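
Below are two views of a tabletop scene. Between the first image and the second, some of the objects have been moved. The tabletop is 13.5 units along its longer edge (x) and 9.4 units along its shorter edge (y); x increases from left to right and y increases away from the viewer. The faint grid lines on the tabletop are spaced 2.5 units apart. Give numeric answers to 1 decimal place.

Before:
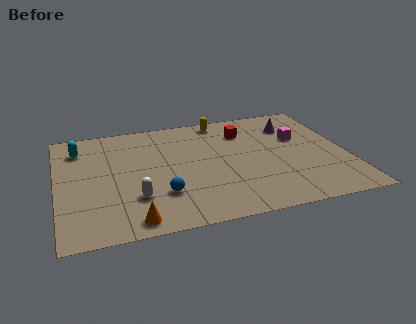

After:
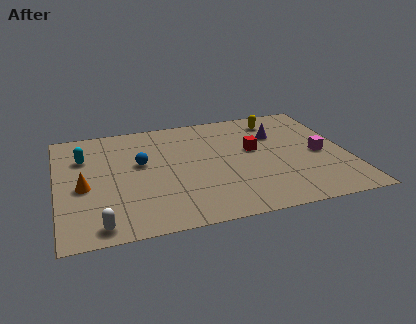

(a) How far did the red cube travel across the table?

1.7

The red cube moved from about (8.9, 7.1) to (9.2, 5.4), a distance of √(0.3² + 1.7²) ≈ 1.7.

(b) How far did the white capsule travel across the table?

2.4

The white capsule moved from about (3.5, 2.7) to (1.8, 1.0), a distance of √(1.7² + 1.7²) ≈ 2.4.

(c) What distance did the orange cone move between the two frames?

3.7

From (3.3, 1.0) to (1.2, 4.1), the orange cone covered √(2.1² + 3.1²) ≈ 3.7 units.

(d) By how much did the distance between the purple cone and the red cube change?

-0.7

They were about 2.3 units apart before and 1.6 after — 0.7 units closer together.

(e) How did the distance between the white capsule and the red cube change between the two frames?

+1.6

The distance was about 7.0 in the first image and 8.6 in the second, so they moved 1.6 units further apart.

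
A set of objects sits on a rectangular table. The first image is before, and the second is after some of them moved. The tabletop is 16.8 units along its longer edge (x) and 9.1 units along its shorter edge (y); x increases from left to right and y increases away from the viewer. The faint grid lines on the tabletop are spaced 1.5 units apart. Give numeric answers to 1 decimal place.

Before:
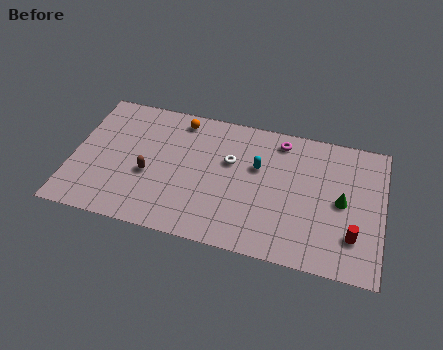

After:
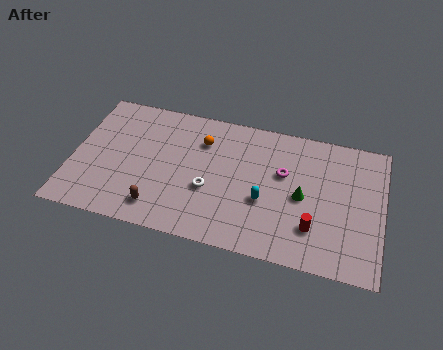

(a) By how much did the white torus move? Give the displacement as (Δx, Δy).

(-1.0, -2.2)

From the two frames, the white torus sits at roughly (8.5, 5.7) before and (7.5, 3.5) after.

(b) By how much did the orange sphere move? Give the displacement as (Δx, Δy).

(1.3, -1.2)

The orange sphere was at about (5.6, 7.9) and moved to about (6.9, 6.7).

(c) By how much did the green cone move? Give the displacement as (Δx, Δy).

(-2.1, -0.2)

The green cone was at about (14.6, 4.5) and moved to about (12.5, 4.3).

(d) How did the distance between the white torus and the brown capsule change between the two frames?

-1.5

They were about 4.7 units apart before and 3.2 after — 1.5 units closer together.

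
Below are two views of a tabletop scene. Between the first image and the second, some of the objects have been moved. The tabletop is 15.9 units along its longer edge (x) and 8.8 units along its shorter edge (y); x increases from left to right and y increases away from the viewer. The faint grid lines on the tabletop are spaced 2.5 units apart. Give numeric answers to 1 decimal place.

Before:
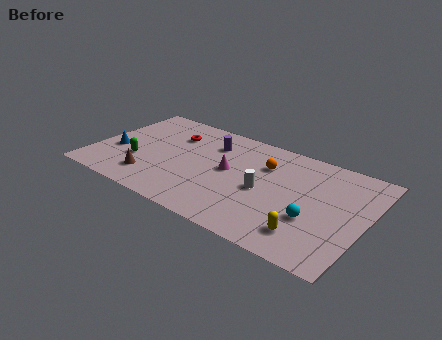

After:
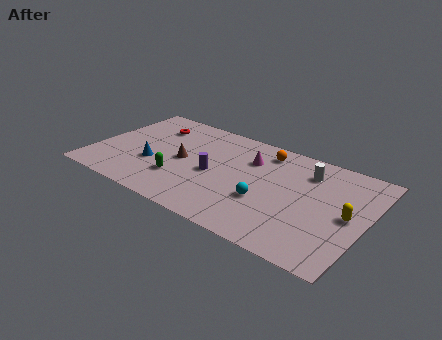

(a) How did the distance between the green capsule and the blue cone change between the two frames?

+0.3

The distance was about 1.5 in the first image and 1.8 in the second, so they moved 0.3 units further apart.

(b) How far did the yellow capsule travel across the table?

3.1

The yellow capsule was near (13.0, 1.8) before and (14.9, 4.3) after, so it travelled √(1.9² + 2.5²) ≈ 3.1 units.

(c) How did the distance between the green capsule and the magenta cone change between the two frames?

-0.3

Before: roughly 5.5 units apart; after: 5.2. That's 0.3 units closer together.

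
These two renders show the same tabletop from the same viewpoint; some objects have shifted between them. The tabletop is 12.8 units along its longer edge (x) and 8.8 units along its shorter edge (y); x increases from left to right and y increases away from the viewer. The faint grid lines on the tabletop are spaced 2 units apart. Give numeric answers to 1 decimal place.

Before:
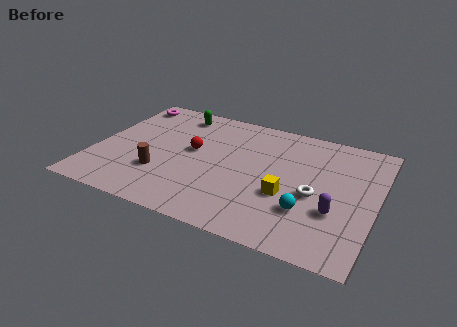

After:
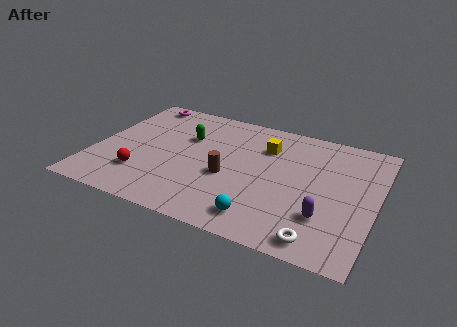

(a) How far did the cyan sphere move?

2.2

The cyan sphere was near (9.9, 2.6) before and (8.0, 1.4) after, so it travelled √(1.9² + 1.2²) ≈ 2.2 units.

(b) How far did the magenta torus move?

0.7

The magenta torus was near (0.9, 7.6) before and (1.5, 7.9) after, so it travelled √(0.6² + 0.3²) ≈ 0.7 units.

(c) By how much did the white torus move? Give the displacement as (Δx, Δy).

(0.5, -2.8)

The white torus was at about (10.1, 3.8) and moved to about (10.6, 1.0).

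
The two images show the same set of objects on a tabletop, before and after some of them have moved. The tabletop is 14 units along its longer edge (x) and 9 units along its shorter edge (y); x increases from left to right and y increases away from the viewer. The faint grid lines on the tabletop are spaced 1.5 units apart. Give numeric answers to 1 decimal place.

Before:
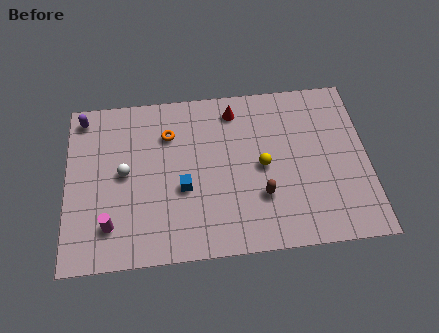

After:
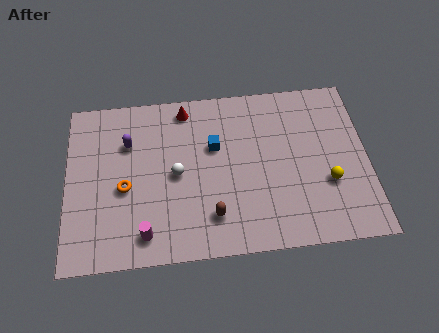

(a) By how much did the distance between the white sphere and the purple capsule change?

-0.8

They were about 3.7 units apart before and 2.9 after — 0.8 units closer together.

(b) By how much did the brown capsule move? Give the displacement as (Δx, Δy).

(-2.3, -0.8)

The brown capsule was at about (9.0, 2.8) and moved to about (6.7, 2.0).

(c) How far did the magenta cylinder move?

1.7

The magenta cylinder moved from about (2.0, 2.0) to (3.6, 1.4), a distance of √(1.6² + 0.6²) ≈ 1.7.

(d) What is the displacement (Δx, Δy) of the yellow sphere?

(3.0, -1.2)

The yellow sphere was at about (9.1, 4.4) and moved to about (12.1, 3.2).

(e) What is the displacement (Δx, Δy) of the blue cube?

(1.5, 2.1)

From the two frames, the blue cube sits at roughly (5.4, 3.6) before and (6.9, 5.7) after.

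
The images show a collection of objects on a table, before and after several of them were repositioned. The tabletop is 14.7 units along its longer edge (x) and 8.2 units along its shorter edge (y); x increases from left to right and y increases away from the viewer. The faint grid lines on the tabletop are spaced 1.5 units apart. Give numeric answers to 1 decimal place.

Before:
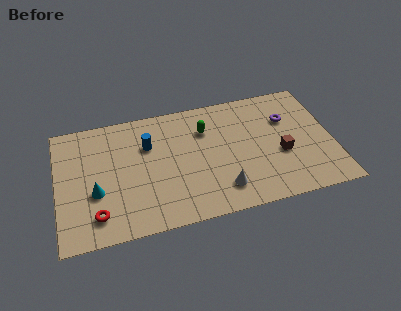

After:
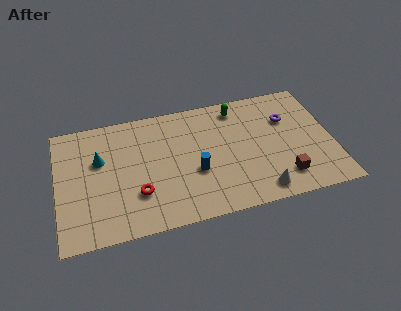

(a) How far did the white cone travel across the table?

2.1

The white cone was near (8.6, 1.7) before and (10.6, 1.1) after, so it travelled √(2.0² + 0.6²) ≈ 2.1 units.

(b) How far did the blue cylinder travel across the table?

3.4

The blue cylinder was near (4.9, 5.6) before and (7.3, 3.2) after, so it travelled √(2.4² + 2.4²) ≈ 3.4 units.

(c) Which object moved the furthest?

the blue cylinder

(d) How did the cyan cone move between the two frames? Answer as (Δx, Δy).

(0.3, 2.1)

The cyan cone started near (2.0, 3.1) and ended near (2.3, 5.2).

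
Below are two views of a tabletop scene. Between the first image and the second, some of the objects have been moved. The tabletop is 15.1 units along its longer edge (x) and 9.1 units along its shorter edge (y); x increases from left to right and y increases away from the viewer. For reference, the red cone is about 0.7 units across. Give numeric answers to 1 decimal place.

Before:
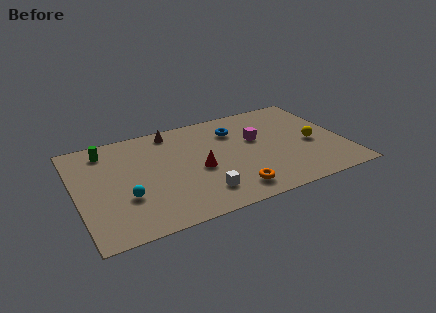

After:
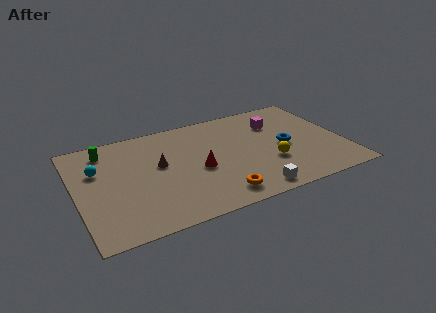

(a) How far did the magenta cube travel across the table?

1.7

The magenta cube was near (10.3, 5.5) before and (11.6, 6.6) after, so it travelled √(1.3² + 1.1²) ≈ 1.7 units.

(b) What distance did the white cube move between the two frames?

2.8

The white cube was near (6.7, 1.9) before and (9.4, 1.0) after, so it travelled √(2.7² + 0.9²) ≈ 2.8 units.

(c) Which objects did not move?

the red cone and the green cylinder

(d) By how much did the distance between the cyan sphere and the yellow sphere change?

-0.8

The distance was about 10.7 in the first image and 9.9 in the second, so they moved 0.8 units closer together.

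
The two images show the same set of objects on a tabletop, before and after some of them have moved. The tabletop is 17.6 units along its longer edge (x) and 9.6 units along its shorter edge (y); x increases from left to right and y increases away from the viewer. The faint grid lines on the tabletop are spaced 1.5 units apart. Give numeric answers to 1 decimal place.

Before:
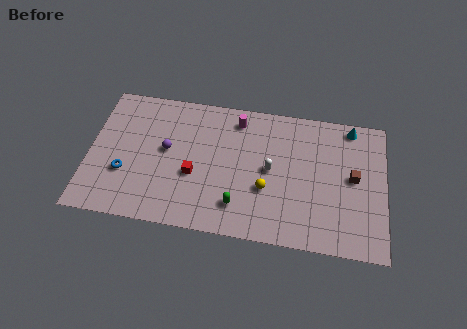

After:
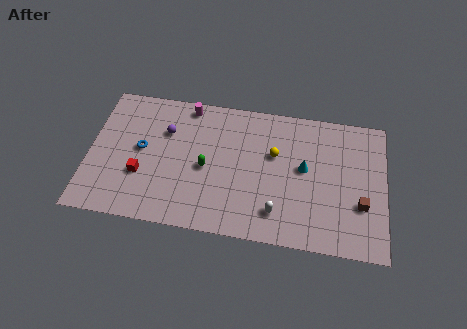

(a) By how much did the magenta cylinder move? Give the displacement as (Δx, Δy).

(-3.0, 0.5)

From the two frames, the magenta cylinder sits at roughly (8.7, 8.1) before and (5.7, 8.6) after.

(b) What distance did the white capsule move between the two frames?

2.9

The white capsule moved from about (10.8, 4.9) to (11.3, 2.0), a distance of √(0.5² + 2.9²) ≈ 2.9.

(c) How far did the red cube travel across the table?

3.1

The red cube moved from about (6.3, 3.8) to (3.2, 3.3), a distance of √(3.1² + 0.5²) ≈ 3.1.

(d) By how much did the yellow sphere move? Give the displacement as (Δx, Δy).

(0.4, 2.5)

The yellow sphere was at about (10.6, 3.5) and moved to about (11.0, 6.0).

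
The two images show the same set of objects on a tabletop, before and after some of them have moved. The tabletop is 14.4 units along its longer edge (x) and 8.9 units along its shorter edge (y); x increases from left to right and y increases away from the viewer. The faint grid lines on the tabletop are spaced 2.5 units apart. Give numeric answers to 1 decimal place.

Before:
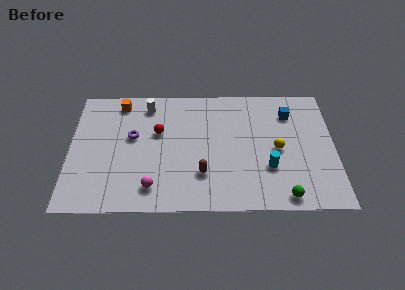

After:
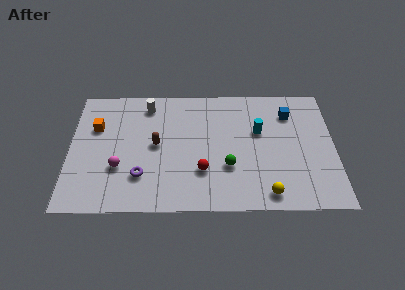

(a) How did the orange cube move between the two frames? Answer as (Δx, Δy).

(-1.3, -1.8)

From the two frames, the orange cube sits at roughly (2.7, 7.7) before and (1.4, 5.9) after.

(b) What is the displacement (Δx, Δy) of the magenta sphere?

(-1.8, 1.4)

The magenta sphere started near (4.5, 1.6) and ended near (2.7, 3.0).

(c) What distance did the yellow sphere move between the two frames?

3.2

The yellow sphere moved from about (11.3, 4.2) to (10.7, 1.1), a distance of √(0.6² + 3.1²) ≈ 3.2.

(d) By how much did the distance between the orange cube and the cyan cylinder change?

-0.5

The distance was about 9.4 in the first image and 8.9 in the second, so they moved 0.5 units closer together.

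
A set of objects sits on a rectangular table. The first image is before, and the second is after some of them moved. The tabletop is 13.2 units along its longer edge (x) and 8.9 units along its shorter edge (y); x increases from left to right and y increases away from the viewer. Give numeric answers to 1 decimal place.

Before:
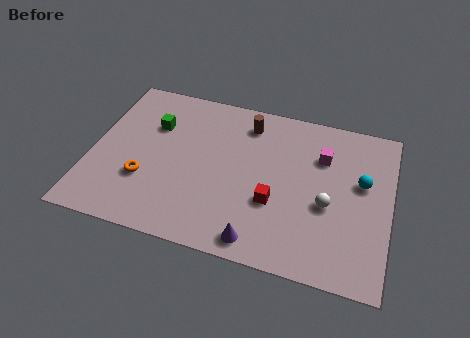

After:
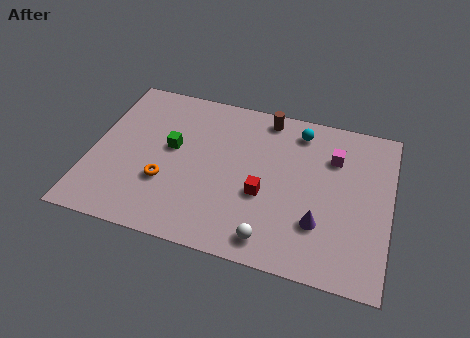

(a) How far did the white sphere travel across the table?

3.4

The white sphere was near (10.5, 3.7) before and (8.2, 1.2) after, so it travelled √(2.3² + 2.5²) ≈ 3.4 units.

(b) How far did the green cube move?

1.4

The green cube moved from about (2.6, 6.1) to (3.5, 5.0), a distance of √(0.9² + 1.1²) ≈ 1.4.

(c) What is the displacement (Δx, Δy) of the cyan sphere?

(-2.9, 2.2)

The cyan sphere started near (11.9, 5.3) and ended near (9.0, 7.5).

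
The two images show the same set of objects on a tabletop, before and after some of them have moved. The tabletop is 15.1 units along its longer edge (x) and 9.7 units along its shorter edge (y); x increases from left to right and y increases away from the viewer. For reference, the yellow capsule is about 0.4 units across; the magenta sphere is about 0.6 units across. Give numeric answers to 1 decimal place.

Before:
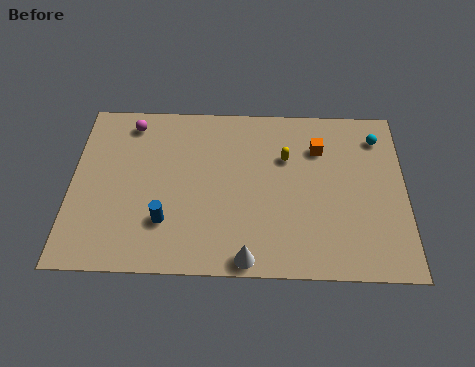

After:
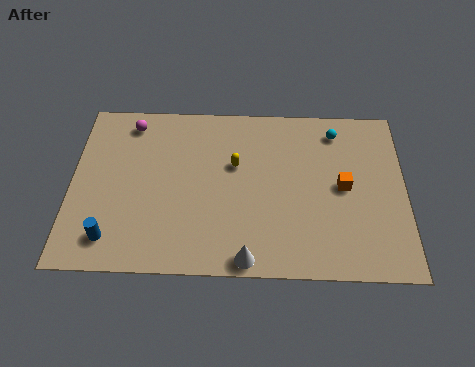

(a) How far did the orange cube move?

2.5

The orange cube moved from about (11.2, 7.1) to (12.3, 4.9), a distance of √(1.1² + 2.2²) ≈ 2.5.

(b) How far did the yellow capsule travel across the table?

2.4

The yellow capsule was near (9.7, 6.5) before and (7.4, 6.0) after, so it travelled √(2.3² + 0.5²) ≈ 2.4 units.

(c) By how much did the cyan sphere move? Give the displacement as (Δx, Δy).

(-1.9, 0.3)

From the two frames, the cyan sphere sits at roughly (13.9, 7.8) before and (12.0, 8.1) after.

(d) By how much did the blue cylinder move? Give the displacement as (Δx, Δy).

(-2.4, -1.0)

The blue cylinder started near (4.3, 2.7) and ended near (1.9, 1.7).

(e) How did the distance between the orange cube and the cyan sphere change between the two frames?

+0.4

Before: roughly 2.8 units apart; after: 3.2. That's 0.4 units further apart.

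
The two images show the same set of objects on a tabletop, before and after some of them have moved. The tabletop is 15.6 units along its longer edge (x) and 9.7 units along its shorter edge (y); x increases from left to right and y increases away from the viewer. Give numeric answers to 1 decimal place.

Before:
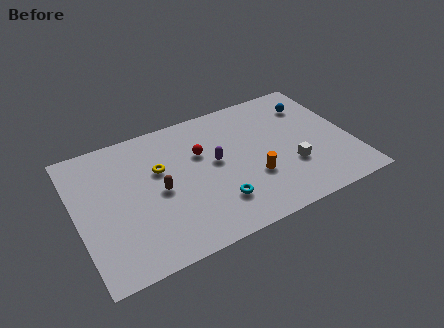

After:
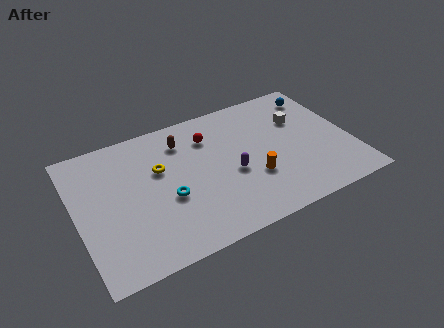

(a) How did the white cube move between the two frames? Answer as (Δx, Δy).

(1.0, 3.3)

The white cube was at about (12.0, 3.2) and moved to about (13.0, 6.5).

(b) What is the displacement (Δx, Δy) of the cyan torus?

(-2.6, 1.5)

From the two frames, the cyan torus sits at roughly (7.6, 2.4) before and (5.0, 3.9) after.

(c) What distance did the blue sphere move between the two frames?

0.8

The blue sphere moved from about (13.8, 7.4) to (14.3, 8.0), a distance of √(0.5² + 0.6²) ≈ 0.8.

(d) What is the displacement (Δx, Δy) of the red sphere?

(0.6, 1.0)

The red sphere was at about (7.2, 6.3) and moved to about (7.8, 7.3).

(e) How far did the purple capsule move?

1.4

From (7.9, 5.3) to (8.7, 4.1), the purple capsule covered √(0.8² + 1.2²) ≈ 1.4 units.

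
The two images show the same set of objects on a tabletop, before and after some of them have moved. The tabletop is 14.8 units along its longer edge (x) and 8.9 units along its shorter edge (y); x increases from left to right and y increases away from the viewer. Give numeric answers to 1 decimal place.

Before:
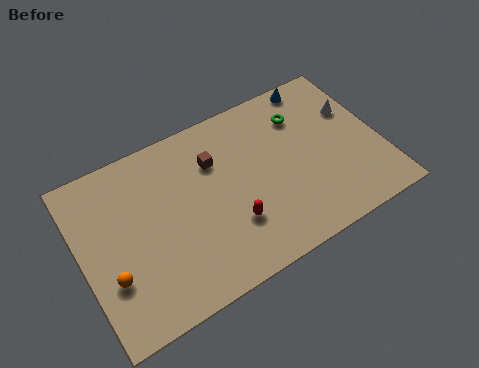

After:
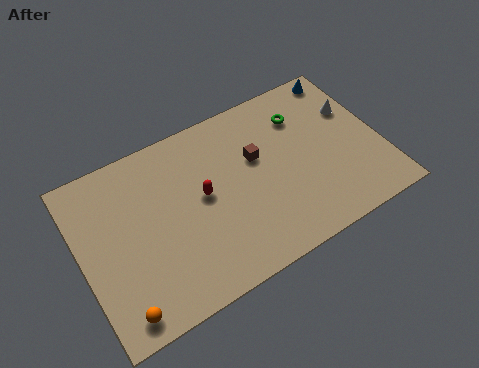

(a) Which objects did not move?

the green torus and the white cone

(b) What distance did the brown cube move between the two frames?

2.2

From (6.8, 6.3) to (8.8, 5.5), the brown cube covered √(2.0² + 0.8²) ≈ 2.2 units.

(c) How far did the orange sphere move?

1.8

The orange sphere was near (1.2, 2.9) before and (1.4, 1.1) after, so it travelled √(0.2² + 1.8²) ≈ 1.8 units.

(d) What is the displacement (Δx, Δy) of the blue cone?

(1.4, -0.1)

The blue cone started near (12.3, 8.1) and ended near (13.7, 8.0).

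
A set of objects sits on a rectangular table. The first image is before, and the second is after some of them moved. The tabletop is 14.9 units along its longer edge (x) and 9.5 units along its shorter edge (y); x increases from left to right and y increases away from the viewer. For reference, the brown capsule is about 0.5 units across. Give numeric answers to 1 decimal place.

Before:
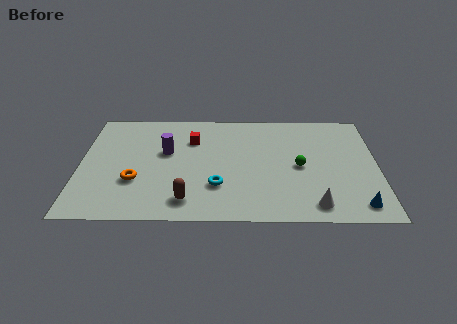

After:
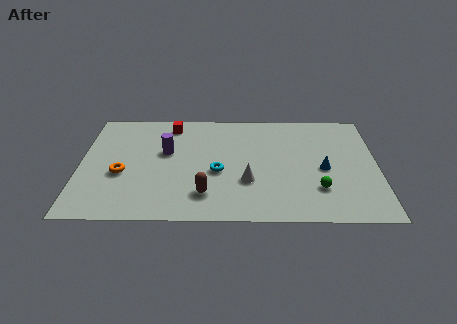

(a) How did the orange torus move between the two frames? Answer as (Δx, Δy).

(-0.7, 0.6)

From the two frames, the orange torus sits at roughly (2.8, 3.2) before and (2.1, 3.8) after.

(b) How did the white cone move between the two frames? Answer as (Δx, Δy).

(-3.3, 1.9)

From the two frames, the white cone sits at roughly (11.7, 1.3) before and (8.4, 3.2) after.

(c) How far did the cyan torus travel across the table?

1.2

The cyan torus was near (6.9, 2.8) before and (6.9, 4.0) after, so it travelled √(0.0² + 1.2²) ≈ 1.2 units.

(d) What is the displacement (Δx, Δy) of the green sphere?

(0.9, -1.9)

From the two frames, the green sphere sits at roughly (11.0, 4.5) before and (11.9, 2.6) after.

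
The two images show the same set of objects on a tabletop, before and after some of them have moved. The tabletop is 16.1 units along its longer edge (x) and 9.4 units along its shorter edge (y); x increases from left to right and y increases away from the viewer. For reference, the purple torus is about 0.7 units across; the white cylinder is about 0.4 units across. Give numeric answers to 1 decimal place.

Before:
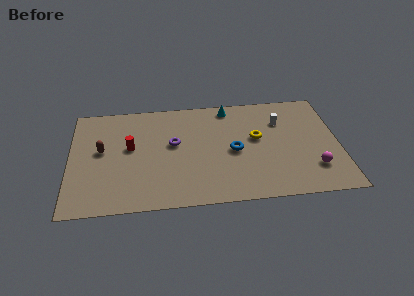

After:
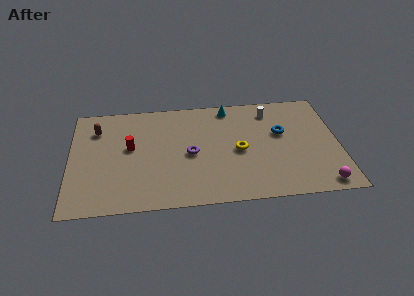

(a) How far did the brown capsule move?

1.9

From (1.9, 5.2) to (1.6, 7.1), the brown capsule covered √(0.3² + 1.9²) ≈ 1.9 units.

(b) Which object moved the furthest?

the blue torus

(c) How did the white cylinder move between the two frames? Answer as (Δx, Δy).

(-0.6, 1.0)

The white cylinder started near (12.7, 6.7) and ended near (12.1, 7.7).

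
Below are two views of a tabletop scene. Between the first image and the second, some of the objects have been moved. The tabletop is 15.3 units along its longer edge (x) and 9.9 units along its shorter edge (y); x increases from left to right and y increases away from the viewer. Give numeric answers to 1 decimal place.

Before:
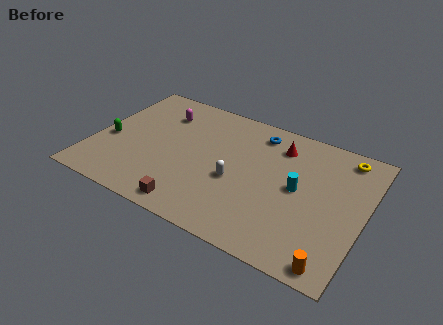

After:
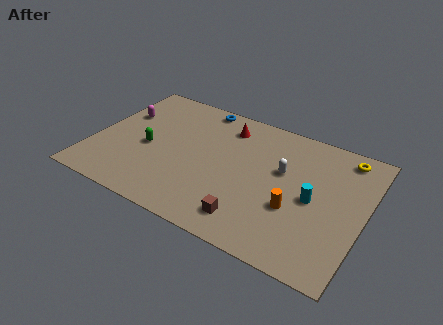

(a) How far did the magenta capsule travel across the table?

2.4

From (3.4, 7.5) to (1.2, 6.5), the magenta capsule covered √(2.2² + 1.0²) ≈ 2.4 units.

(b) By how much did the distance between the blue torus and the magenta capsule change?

-0.7

The distance was about 5.6 in the first image and 4.9 in the second, so they moved 0.7 units closer together.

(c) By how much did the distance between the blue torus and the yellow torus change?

+3.5

Before: roughly 4.9 units apart; after: 8.4. That's 3.5 units further apart.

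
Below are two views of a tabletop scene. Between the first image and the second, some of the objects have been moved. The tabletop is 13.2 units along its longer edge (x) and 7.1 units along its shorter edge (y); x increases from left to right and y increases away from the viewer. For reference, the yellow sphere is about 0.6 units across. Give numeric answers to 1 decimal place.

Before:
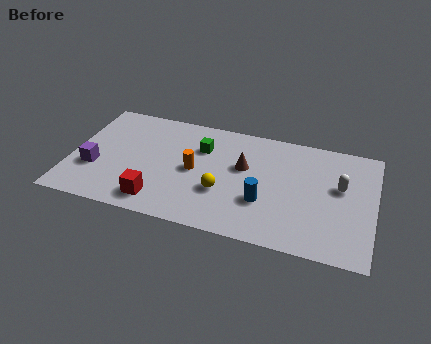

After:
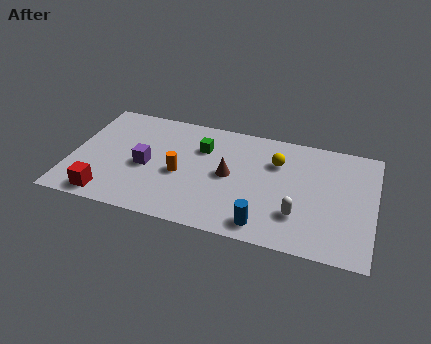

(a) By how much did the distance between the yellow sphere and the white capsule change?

-2.1

The distance was about 5.3 in the first image and 3.2 in the second, so they moved 2.1 units closer together.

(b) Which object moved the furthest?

the yellow sphere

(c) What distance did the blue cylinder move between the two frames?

1.4

The blue cylinder was near (8.5, 2.4) before and (8.6, 1.0) after, so it travelled √(0.1² + 1.4²) ≈ 1.4 units.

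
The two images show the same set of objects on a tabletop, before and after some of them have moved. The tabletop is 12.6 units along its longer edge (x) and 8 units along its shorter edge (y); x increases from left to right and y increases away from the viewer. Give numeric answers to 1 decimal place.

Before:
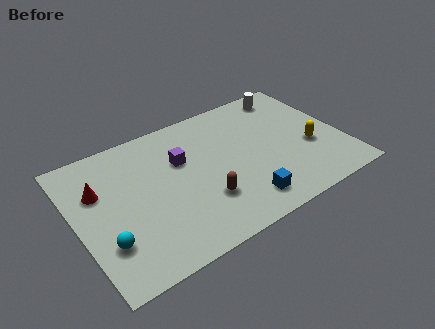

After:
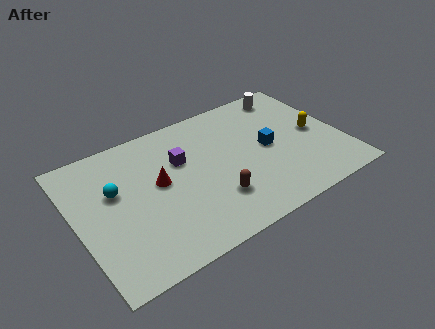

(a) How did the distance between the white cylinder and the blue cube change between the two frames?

-3.1

They were about 6.4 units apart before and 3.3 after — 3.1 units closer together.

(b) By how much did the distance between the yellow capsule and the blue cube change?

-1.7

The distance was about 4.0 in the first image and 2.3 in the second, so they moved 1.7 units closer together.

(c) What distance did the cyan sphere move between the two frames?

2.7

From (1.1, 2.3) to (1.9, 4.9), the cyan sphere covered √(0.8² + 2.6²) ≈ 2.7 units.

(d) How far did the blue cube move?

3.1

From (7.4, 1.4) to (9.1, 4.0), the blue cube covered √(1.7² + 2.6²) ≈ 3.1 units.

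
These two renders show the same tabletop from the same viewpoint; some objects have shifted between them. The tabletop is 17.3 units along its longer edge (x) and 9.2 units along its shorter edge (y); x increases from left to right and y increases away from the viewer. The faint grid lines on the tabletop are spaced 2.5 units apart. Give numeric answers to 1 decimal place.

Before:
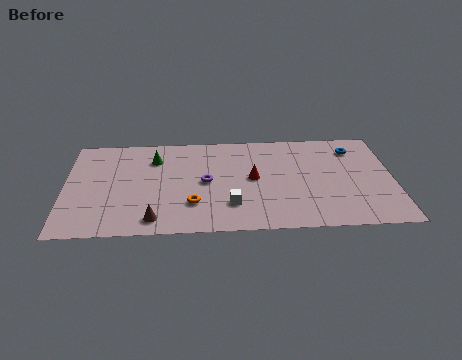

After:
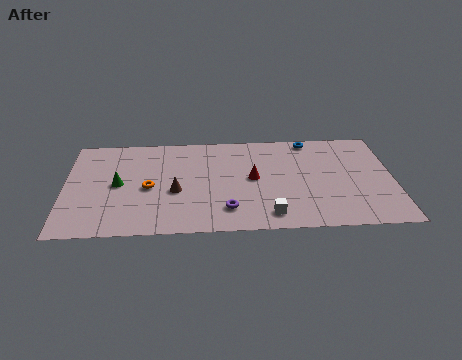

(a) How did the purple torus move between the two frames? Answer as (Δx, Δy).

(1.1, -2.6)

From the two frames, the purple torus sits at roughly (7.4, 4.6) before and (8.5, 2.0) after.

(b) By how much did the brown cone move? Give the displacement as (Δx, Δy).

(1.1, 2.5)

From the two frames, the brown cone sits at roughly (4.7, 1.3) before and (5.8, 3.8) after.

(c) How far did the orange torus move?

2.8

The orange torus moved from about (6.7, 2.6) to (4.4, 4.2), a distance of √(2.3² + 1.6²) ≈ 2.8.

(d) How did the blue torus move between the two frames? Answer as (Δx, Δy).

(-2.3, 1.0)

The blue torus was at about (15.3, 7.3) and moved to about (13.0, 8.3).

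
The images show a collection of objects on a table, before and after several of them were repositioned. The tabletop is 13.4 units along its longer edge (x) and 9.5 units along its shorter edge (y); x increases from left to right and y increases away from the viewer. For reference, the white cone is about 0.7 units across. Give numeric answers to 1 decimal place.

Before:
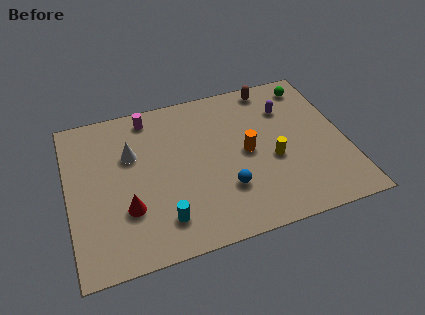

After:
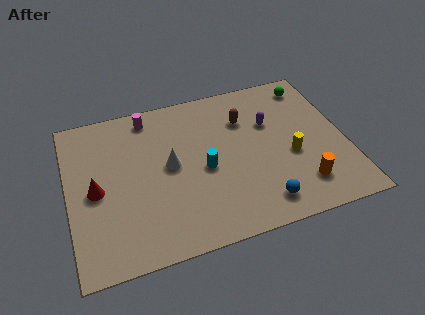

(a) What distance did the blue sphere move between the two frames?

2.1

The blue sphere moved from about (7.4, 2.8) to (9.0, 1.5), a distance of √(1.6² + 1.3²) ≈ 2.1.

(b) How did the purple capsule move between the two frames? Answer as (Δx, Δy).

(-0.9, -0.7)

From the two frames, the purple capsule sits at roughly (10.8, 6.9) before and (9.9, 6.2) after.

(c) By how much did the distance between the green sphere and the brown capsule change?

+1.7

The distance was about 1.9 in the first image and 3.6 in the second, so they moved 1.7 units further apart.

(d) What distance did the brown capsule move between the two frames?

2.3

The brown capsule was near (10.2, 8.5) before and (8.7, 6.8) after, so it travelled √(1.5² + 1.7²) ≈ 2.3 units.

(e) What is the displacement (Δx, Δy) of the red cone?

(-1.4, 1.5)

The red cone was at about (2.7, 3.0) and moved to about (1.3, 4.5).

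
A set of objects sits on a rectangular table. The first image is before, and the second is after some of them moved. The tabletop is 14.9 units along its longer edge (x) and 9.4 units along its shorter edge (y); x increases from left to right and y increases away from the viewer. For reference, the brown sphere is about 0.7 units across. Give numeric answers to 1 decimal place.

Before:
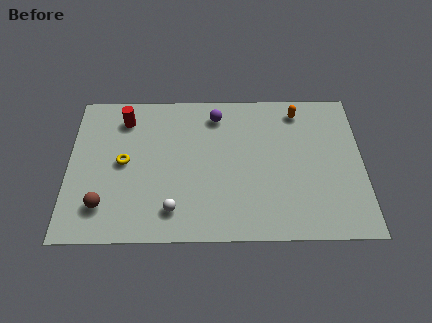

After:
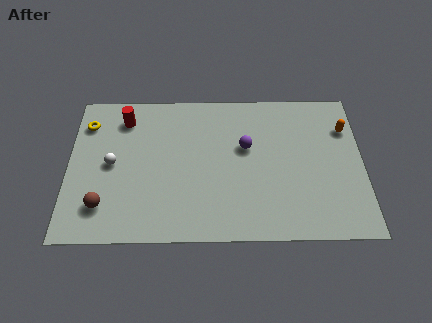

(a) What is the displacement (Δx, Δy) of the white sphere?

(-3.1, 2.9)

The white sphere was at about (5.3, 1.8) and moved to about (2.2, 4.7).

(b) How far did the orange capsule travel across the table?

2.7

From (11.7, 8.0) to (14.1, 6.8), the orange capsule covered √(2.4² + 1.2²) ≈ 2.7 units.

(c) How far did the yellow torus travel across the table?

3.1

From (2.8, 4.8) to (0.9, 7.3), the yellow torus covered √(1.9² + 2.5²) ≈ 3.1 units.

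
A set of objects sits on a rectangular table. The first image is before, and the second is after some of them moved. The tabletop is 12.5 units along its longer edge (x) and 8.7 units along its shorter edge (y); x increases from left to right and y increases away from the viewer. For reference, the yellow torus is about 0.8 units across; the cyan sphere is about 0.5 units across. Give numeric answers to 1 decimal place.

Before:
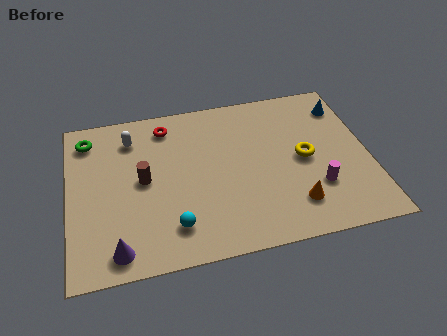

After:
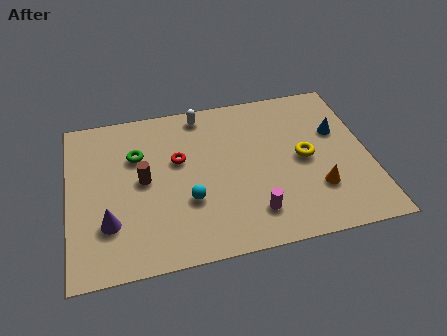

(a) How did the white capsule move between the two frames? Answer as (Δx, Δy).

(3.0, 0.8)

From the two frames, the white capsule sits at roughly (2.7, 6.9) before and (5.7, 7.7) after.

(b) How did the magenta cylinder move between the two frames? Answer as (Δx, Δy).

(-2.7, -0.8)

The magenta cylinder started near (10.2, 2.6) and ended near (7.5, 1.8).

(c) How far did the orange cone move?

1.2

From (9.2, 1.9) to (10.2, 2.5), the orange cone covered √(1.0² + 0.6²) ≈ 1.2 units.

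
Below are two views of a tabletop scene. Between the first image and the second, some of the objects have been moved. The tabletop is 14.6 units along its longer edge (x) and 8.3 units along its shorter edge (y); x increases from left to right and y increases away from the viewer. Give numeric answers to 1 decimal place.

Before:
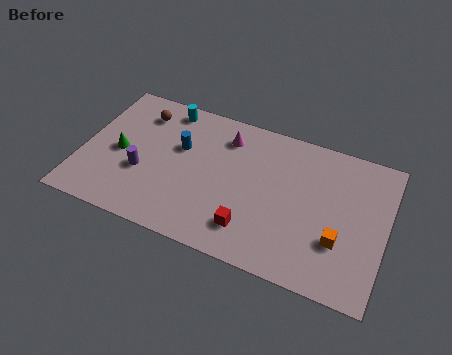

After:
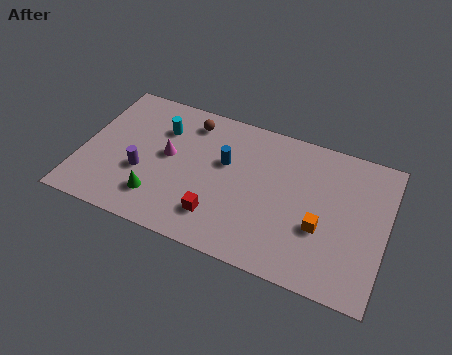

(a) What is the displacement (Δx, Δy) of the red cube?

(-1.6, 0.1)

The red cube was at about (8.4, 1.8) and moved to about (6.8, 1.9).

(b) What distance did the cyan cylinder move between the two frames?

1.3

The cyan cylinder was near (3.7, 7.3) before and (3.6, 6.0) after, so it travelled √(0.1² + 1.3²) ≈ 1.3 units.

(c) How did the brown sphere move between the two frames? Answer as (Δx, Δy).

(2.4, 0.3)

The brown sphere started near (2.5, 6.6) and ended near (4.9, 6.9).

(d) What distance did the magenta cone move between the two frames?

3.3

The magenta cone was near (6.7, 6.6) before and (4.1, 4.5) after, so it travelled √(2.6² + 2.1²) ≈ 3.3 units.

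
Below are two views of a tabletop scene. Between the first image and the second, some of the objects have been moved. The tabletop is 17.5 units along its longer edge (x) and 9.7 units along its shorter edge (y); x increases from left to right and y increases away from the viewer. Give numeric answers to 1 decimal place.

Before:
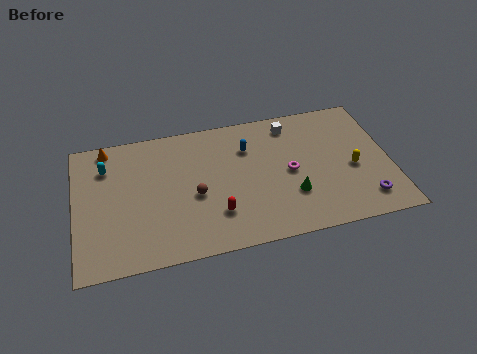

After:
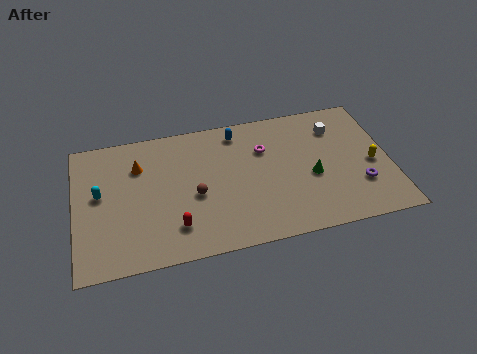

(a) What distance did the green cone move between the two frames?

1.6

From (11.9, 3.0) to (13.1, 4.1), the green cone covered √(1.2² + 1.1²) ≈ 1.6 units.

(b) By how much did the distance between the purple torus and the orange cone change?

-2.8

Before: roughly 15.6 units apart; after: 12.8. That's 2.8 units closer together.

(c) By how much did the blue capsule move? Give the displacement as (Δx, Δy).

(-0.5, 1.3)

The blue capsule started near (9.7, 7.0) and ended near (9.2, 8.3).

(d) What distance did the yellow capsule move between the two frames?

1.1

The yellow capsule moved from about (15.4, 4.2) to (16.5, 4.3), a distance of √(1.1² + 0.1²) ≈ 1.1.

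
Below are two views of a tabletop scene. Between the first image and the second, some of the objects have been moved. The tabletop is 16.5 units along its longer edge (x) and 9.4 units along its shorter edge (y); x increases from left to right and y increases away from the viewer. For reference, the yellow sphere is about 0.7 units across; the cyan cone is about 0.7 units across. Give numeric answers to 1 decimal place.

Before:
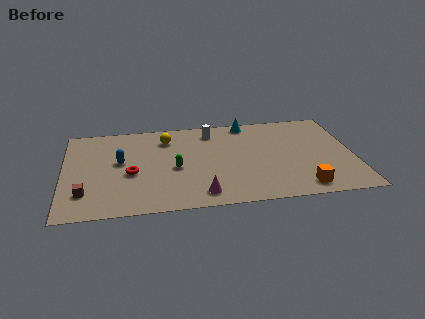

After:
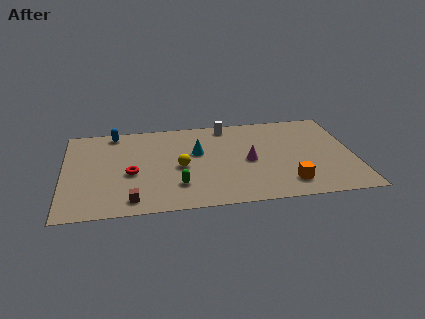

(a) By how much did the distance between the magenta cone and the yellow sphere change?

-2.4

They were about 6.3 units apart before and 3.9 after — 2.4 units closer together.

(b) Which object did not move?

the red torus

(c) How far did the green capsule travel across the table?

1.8

The green capsule was near (6.3, 4.2) before and (6.4, 2.4) after, so it travelled √(0.1² + 1.8²) ≈ 1.8 units.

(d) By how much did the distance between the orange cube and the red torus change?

-0.9

Before: roughly 10.0 units apart; after: 9.1. That's 0.9 units closer together.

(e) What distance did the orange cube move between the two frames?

0.9

The orange cube moved from about (13.4, 1.3) to (12.6, 1.8), a distance of √(0.8² + 0.5²) ≈ 0.9.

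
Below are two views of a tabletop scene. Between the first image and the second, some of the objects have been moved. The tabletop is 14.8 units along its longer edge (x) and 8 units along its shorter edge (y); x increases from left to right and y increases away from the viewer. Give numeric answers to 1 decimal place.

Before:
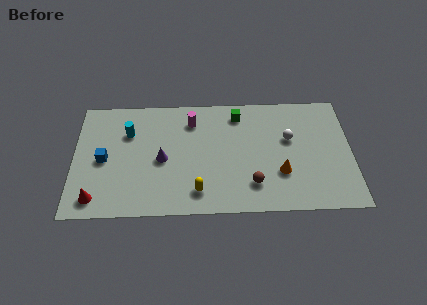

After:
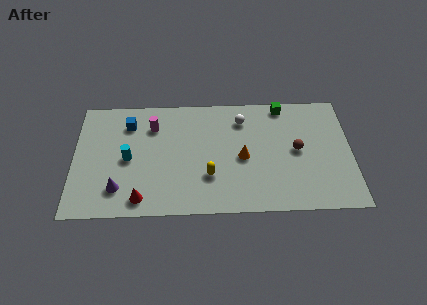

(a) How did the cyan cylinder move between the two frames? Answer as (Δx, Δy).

(0.0, -1.8)

From the two frames, the cyan cylinder sits at roughly (2.9, 5.6) before and (2.9, 3.8) after.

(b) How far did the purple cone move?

3.0

From (4.7, 3.7) to (2.4, 1.8), the purple cone covered √(2.3² + 1.9²) ≈ 3.0 units.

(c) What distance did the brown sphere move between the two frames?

3.3

The brown sphere was near (9.5, 1.9) before and (11.9, 4.1) after, so it travelled √(2.4² + 2.2²) ≈ 3.3 units.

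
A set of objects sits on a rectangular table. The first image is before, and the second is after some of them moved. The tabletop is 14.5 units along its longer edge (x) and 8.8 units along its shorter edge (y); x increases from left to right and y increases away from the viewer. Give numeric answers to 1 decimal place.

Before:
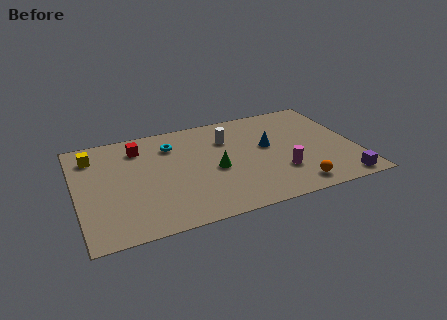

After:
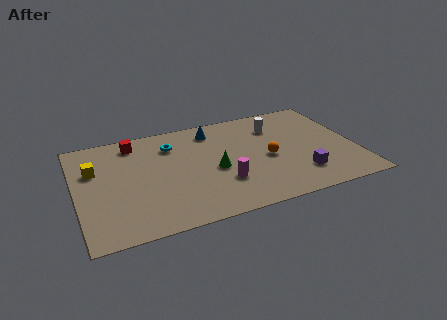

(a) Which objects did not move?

the green cone and the cyan torus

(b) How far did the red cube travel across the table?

0.5

The red cube moved from about (3.4, 7.0) to (3.2, 7.5), a distance of √(0.2² + 0.5²) ≈ 0.5.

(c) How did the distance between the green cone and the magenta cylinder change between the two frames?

-2.3

They were about 3.5 units apart before and 1.2 after — 2.3 units closer together.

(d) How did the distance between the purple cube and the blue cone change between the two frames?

+1.3

They were about 5.3 units apart before and 6.6 after — 1.3 units further apart.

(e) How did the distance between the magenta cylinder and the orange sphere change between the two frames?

+1.3

The distance was about 1.5 in the first image and 2.8 in the second, so they moved 1.3 units further apart.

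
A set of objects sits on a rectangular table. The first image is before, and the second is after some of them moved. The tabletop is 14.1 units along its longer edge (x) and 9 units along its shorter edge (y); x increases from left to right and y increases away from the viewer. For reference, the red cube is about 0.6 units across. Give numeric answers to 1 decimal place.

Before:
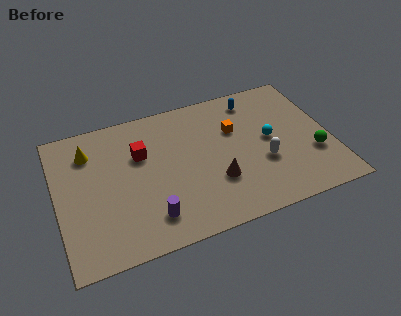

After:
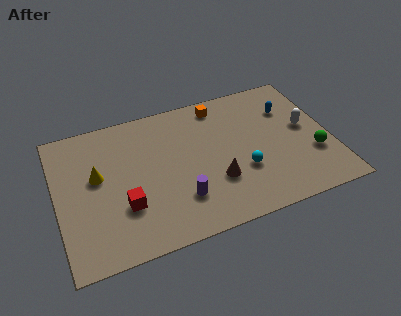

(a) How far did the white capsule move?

2.9

From (10.5, 3.3) to (12.9, 4.9), the white capsule covered √(2.4² + 1.6²) ≈ 2.9 units.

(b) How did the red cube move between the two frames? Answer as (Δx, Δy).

(-1.1, -3.0)

From the two frames, the red cube sits at roughly (4.4, 5.9) before and (3.3, 2.9) after.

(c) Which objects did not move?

the brown cone and the green sphere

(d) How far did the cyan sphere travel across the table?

2.3

The cyan sphere moved from about (11.0, 4.7) to (9.4, 3.1), a distance of √(1.6² + 1.6²) ≈ 2.3.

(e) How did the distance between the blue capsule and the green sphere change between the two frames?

-1.8

Before: roughly 5.3 units apart; after: 3.5. That's 1.8 units closer together.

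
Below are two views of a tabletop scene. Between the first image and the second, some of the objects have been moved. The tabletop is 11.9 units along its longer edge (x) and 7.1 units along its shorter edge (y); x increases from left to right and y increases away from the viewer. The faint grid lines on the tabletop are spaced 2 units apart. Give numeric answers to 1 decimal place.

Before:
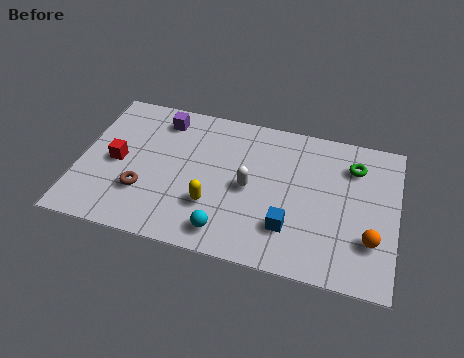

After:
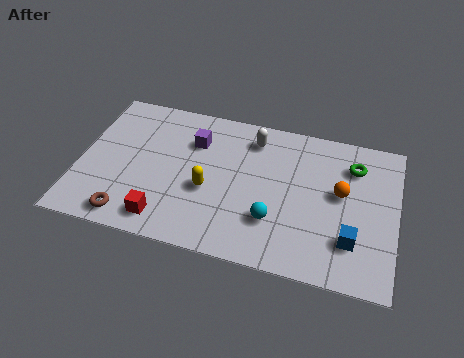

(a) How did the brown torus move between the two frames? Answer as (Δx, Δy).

(-0.4, -1.3)

From the two frames, the brown torus sits at roughly (2.5, 2.2) before and (2.1, 0.9) after.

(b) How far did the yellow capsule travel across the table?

0.7

From (5.1, 2.2) to (4.9, 2.9), the yellow capsule covered √(0.2² + 0.7²) ≈ 0.7 units.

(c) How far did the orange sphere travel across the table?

2.2

From (11.0, 2.1) to (9.8, 4.0), the orange sphere covered √(1.2² + 1.9²) ≈ 2.2 units.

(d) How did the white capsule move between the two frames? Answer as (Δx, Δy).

(0.0, 2.4)

From the two frames, the white capsule sits at roughly (6.4, 3.4) before and (6.4, 5.8) after.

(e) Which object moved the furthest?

the red cube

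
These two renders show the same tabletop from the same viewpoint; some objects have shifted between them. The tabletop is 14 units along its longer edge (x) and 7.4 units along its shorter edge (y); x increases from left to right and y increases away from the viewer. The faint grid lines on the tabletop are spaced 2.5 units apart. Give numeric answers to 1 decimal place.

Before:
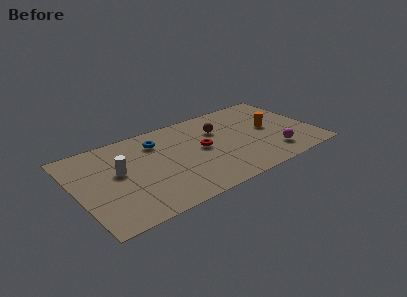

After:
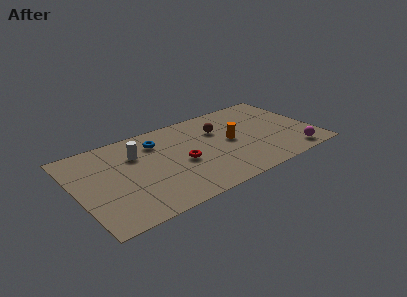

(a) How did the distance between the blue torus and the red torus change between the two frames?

-0.4

The distance was about 3.0 in the first image and 2.6 in the second, so they moved 0.4 units closer together.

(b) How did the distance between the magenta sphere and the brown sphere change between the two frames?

+1.2

The distance was about 4.4 in the first image and 5.6 in the second, so they moved 1.2 units further apart.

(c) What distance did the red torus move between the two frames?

1.4

The red torus was near (7.4, 3.9) before and (6.1, 3.3) after, so it travelled √(1.3² + 0.6²) ≈ 1.4 units.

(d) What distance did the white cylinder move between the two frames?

1.6

The white cylinder moved from about (2.5, 4.2) to (3.7, 5.2), a distance of √(1.2² + 1.0²) ≈ 1.6.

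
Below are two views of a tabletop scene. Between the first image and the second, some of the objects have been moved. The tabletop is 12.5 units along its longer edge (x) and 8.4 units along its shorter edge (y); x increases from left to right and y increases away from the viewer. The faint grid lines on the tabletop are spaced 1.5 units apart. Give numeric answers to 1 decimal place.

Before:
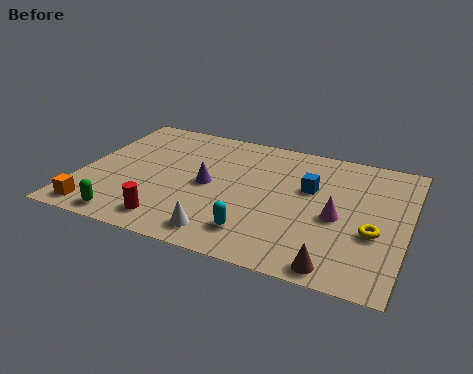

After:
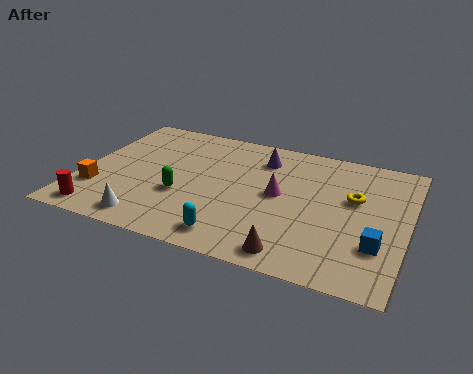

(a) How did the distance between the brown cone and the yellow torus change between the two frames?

+1.8

The distance was about 2.7 in the first image and 4.5 in the second, so they moved 1.8 units further apart.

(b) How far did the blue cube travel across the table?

3.9

From (8.7, 5.2) to (11.5, 2.5), the blue cube covered √(2.8² + 2.7²) ≈ 3.9 units.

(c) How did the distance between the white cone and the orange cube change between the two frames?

-2.2

The distance was about 4.8 in the first image and 2.6 in the second, so they moved 2.2 units closer together.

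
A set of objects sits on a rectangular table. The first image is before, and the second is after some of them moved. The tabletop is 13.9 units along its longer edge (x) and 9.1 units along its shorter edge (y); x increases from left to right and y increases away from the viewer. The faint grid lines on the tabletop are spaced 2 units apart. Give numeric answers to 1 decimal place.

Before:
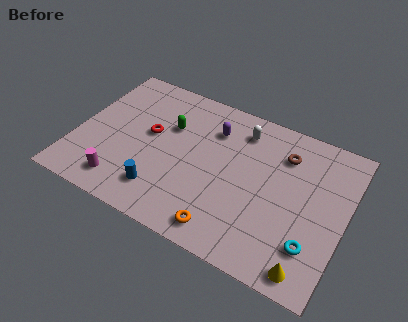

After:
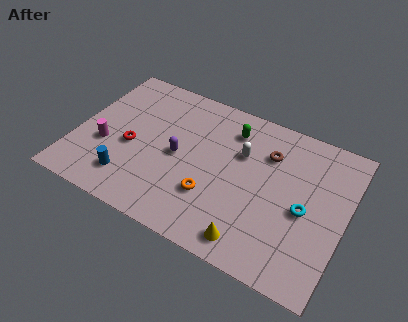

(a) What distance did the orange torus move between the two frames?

1.8

From (8.2, 1.2) to (7.3, 2.8), the orange torus covered √(0.9² + 1.6²) ≈ 1.8 units.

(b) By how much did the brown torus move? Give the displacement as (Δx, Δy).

(-0.8, -0.3)

From the two frames, the brown torus sits at roughly (10.5, 6.9) before and (9.7, 6.6) after.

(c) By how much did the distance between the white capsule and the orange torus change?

-2.8

Before: roughly 6.2 units apart; after: 3.4. That's 2.8 units closer together.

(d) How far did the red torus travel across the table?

1.4

From (3.7, 5.1) to (2.9, 3.9), the red torus covered √(0.8² + 1.2²) ≈ 1.4 units.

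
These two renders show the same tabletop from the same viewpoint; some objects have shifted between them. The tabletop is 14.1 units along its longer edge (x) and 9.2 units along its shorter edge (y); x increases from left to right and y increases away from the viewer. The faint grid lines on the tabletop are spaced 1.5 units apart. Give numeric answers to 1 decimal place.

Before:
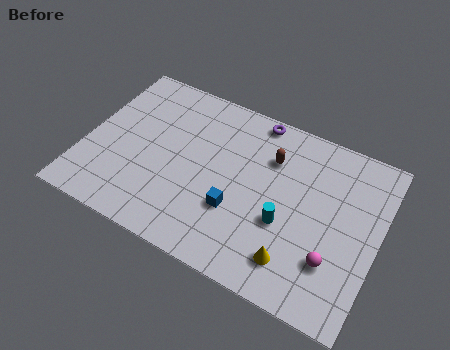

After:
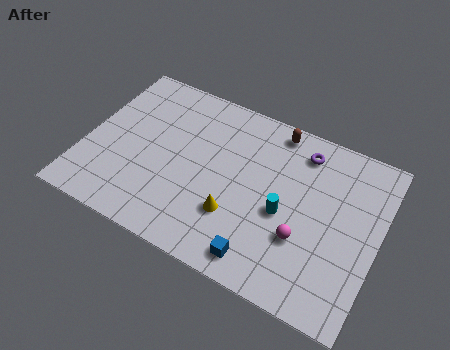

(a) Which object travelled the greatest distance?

the yellow cone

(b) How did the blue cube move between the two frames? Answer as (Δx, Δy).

(1.5, -1.9)

From the two frames, the blue cube sits at roughly (7.5, 3.1) before and (9.0, 1.2) after.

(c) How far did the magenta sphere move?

1.6

The magenta sphere moved from about (12.2, 2.6) to (10.7, 3.1), a distance of √(1.5² + 0.5²) ≈ 1.6.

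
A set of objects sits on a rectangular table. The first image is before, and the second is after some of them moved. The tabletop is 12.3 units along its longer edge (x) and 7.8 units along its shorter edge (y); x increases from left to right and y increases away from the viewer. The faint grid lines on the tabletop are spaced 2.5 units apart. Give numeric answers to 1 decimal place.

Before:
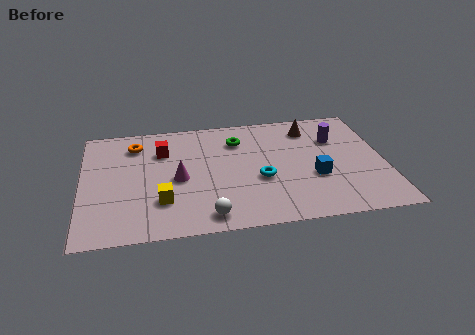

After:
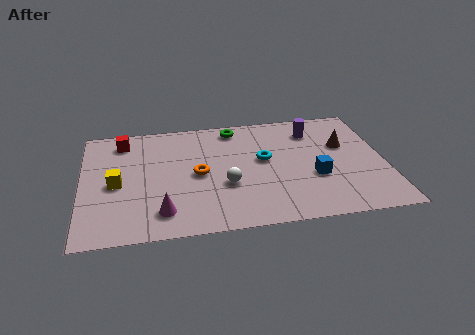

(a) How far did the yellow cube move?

2.3

The yellow cube was near (3.2, 2.2) before and (1.4, 3.6) after, so it travelled √(1.8² + 1.4²) ≈ 2.3 units.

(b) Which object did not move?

the blue cube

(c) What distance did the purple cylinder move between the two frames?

1.1

From (10.4, 5.4) to (9.5, 6.1), the purple cylinder covered √(0.9² + 0.7²) ≈ 1.1 units.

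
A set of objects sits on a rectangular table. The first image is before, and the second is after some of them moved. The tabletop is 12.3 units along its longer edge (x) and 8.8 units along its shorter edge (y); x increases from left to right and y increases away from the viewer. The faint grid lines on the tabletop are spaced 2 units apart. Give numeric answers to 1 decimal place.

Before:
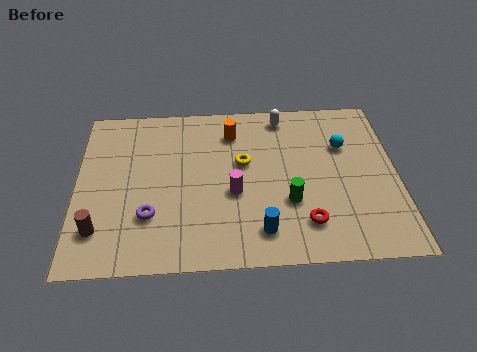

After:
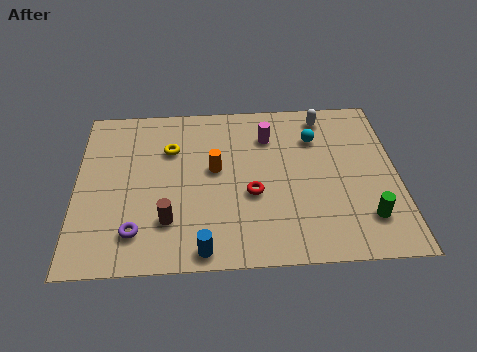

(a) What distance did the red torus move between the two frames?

2.6

The red torus was near (8.7, 1.9) before and (6.7, 3.5) after, so it travelled √(2.0² + 1.6²) ≈ 2.6 units.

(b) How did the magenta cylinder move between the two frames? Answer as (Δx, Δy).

(1.4, 3.0)

The magenta cylinder was at about (6.0, 3.6) and moved to about (7.4, 6.6).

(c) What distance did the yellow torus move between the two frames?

2.9

The yellow torus was near (6.4, 5.2) before and (3.6, 6.1) after, so it travelled √(2.8² + 0.9²) ≈ 2.9 units.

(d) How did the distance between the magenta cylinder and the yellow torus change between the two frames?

+2.2

Before: roughly 1.6 units apart; after: 3.8. That's 2.2 units further apart.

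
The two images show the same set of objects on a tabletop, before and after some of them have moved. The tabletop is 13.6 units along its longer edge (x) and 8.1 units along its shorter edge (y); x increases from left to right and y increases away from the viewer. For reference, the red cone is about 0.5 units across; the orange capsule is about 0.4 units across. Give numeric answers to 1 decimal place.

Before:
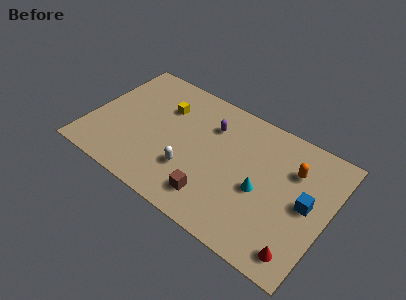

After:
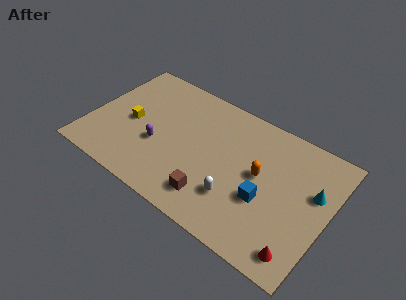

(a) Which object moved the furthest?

the purple capsule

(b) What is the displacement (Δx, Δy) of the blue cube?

(-2.2, -1.0)

The blue cube started near (12.4, 4.1) and ended near (10.2, 3.1).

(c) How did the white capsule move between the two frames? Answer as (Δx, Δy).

(2.7, -0.2)

From the two frames, the white capsule sits at roughly (6.0, 2.5) before and (8.7, 2.3) after.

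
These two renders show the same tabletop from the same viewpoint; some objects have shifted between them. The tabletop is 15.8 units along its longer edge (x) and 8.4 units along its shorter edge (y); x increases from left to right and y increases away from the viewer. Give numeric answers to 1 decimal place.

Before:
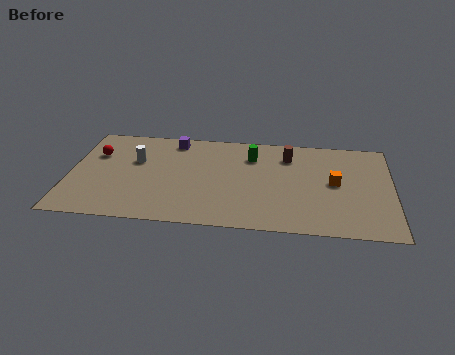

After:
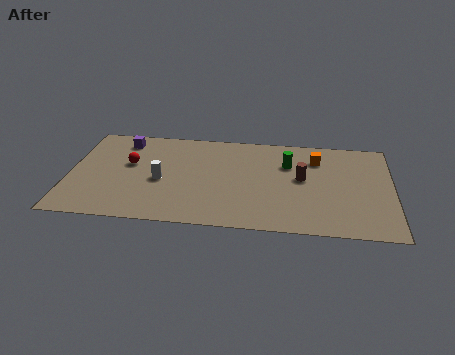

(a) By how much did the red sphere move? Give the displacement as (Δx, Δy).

(1.7, -0.7)

The red sphere was at about (1.2, 5.7) and moved to about (2.9, 5.0).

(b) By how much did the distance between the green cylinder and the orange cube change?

-3.0

The distance was about 4.5 in the first image and 1.5 in the second, so they moved 3.0 units closer together.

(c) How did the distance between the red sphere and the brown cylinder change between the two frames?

-1.0

Before: roughly 9.5 units apart; after: 8.5. That's 1.0 units closer together.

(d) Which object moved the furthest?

the purple cube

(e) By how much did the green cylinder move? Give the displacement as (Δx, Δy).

(1.8, -0.5)

The green cylinder was at about (8.9, 6.3) and moved to about (10.7, 5.8).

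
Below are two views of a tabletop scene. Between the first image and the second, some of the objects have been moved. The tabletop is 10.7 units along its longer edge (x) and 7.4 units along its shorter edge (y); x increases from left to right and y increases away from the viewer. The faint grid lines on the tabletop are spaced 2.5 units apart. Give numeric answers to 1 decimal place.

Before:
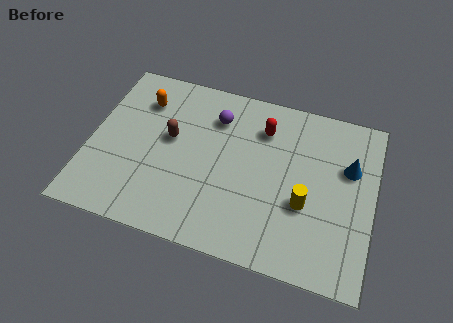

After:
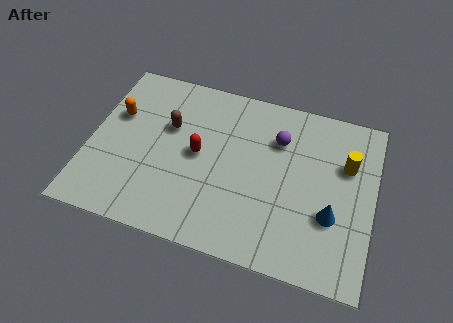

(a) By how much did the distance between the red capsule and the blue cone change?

+1.8

They were about 3.4 units apart before and 5.2 after — 1.8 units further apart.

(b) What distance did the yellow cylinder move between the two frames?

2.5

From (8.2, 2.8) to (9.6, 4.9), the yellow cylinder covered √(1.4² + 2.1²) ≈ 2.5 units.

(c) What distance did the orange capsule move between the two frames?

1.3

The orange capsule was near (1.8, 5.6) before and (0.9, 4.7) after, so it travelled √(0.9² + 0.9²) ≈ 1.3 units.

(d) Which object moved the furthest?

the red capsule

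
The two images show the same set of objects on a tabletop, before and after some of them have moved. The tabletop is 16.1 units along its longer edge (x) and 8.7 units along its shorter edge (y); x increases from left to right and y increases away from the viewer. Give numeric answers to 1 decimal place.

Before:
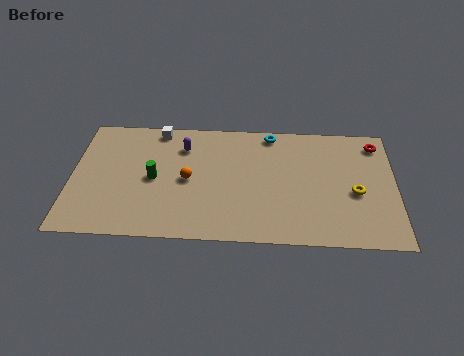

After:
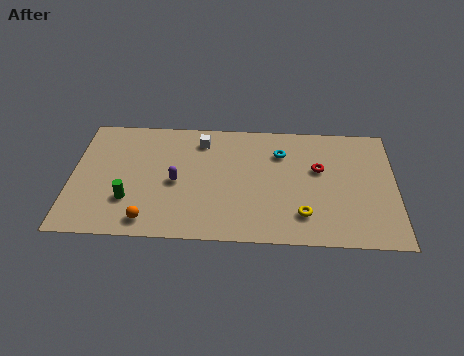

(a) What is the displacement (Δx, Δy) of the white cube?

(2.2, -0.7)

From the two frames, the white cube sits at roughly (4.2, 7.8) before and (6.4, 7.1) after.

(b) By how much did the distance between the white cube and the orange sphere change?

+2.5

They were about 3.9 units apart before and 6.4 after — 2.5 units further apart.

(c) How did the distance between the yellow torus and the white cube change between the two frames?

-3.5

Before: roughly 10.7 units apart; after: 7.2. That's 3.5 units closer together.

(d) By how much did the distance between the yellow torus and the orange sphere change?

-0.7

They were about 8.3 units apart before and 7.6 after — 0.7 units closer together.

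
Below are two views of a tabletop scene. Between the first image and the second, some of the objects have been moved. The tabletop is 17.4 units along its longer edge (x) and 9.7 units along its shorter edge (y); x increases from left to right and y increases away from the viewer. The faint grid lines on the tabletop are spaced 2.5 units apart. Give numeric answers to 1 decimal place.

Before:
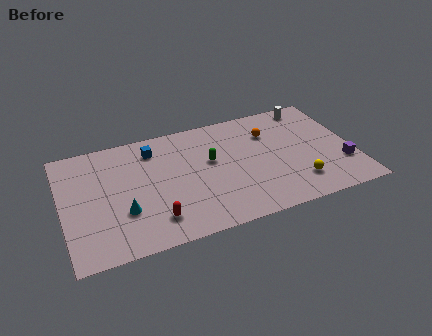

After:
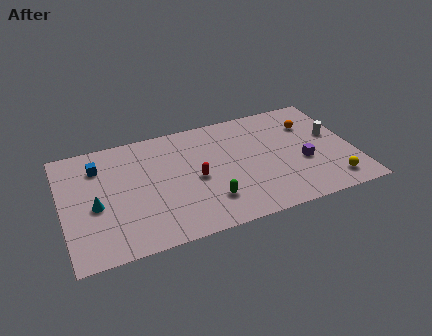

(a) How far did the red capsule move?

3.7

The red capsule was near (5.2, 2.0) before and (7.9, 4.5) after, so it travelled √(2.7² + 2.5²) ≈ 3.7 units.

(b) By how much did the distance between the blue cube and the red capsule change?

+0.5

Before: roughly 5.8 units apart; after: 6.3. That's 0.5 units further apart.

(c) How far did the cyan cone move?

1.9

From (3.5, 3.2) to (1.9, 4.2), the cyan cone covered √(1.6² + 1.0²) ≈ 1.9 units.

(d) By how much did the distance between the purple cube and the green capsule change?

-2.2

They were about 8.2 units apart before and 6.0 after — 2.2 units closer together.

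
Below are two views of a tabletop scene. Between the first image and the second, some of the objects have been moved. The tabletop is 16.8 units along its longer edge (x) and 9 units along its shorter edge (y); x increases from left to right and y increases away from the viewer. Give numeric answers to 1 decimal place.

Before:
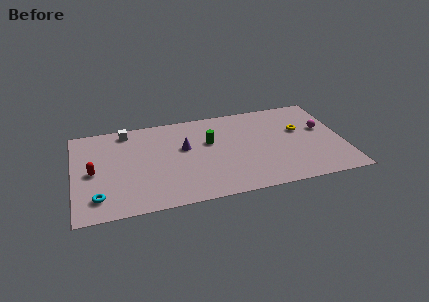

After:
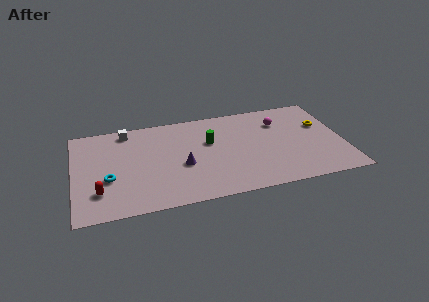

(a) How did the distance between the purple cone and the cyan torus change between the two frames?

-2.0

The distance was about 6.6 in the first image and 4.6 in the second, so they moved 2.0 units closer together.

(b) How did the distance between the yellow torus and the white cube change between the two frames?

+1.3

They were about 11.1 units apart before and 12.4 after — 1.3 units further apart.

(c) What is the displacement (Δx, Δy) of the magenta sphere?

(-2.6, 1.3)

The magenta sphere started near (15.6, 5.3) and ended near (13.0, 6.6).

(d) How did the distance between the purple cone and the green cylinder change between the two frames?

+1.0

They were about 1.6 units apart before and 2.6 after — 1.0 units further apart.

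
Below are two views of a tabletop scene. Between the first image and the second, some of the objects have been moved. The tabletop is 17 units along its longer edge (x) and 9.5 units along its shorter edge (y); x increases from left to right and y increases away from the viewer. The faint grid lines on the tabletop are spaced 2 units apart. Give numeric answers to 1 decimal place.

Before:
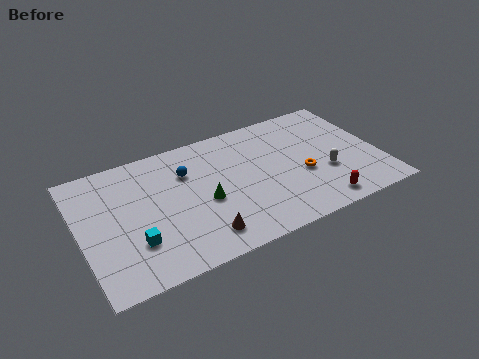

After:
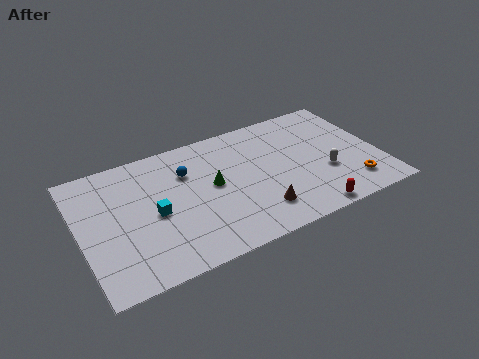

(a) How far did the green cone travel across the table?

1.2

The green cone moved from about (6.9, 4.1) to (7.5, 5.1), a distance of √(0.6² + 1.0²) ≈ 1.2.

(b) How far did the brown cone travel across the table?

3.3

The brown cone was near (6.4, 1.7) before and (9.7, 2.1) after, so it travelled √(3.3² + 0.4²) ≈ 3.3 units.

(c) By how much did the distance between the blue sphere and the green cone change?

-0.6

The distance was about 2.7 in the first image and 2.1 in the second, so they moved 0.6 units closer together.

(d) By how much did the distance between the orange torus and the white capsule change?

+0.6

They were about 1.4 units apart before and 2.0 after — 0.6 units further apart.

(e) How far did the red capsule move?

0.8

From (13.1, 1.2) to (12.4, 0.8), the red capsule covered √(0.7² + 0.4²) ≈ 0.8 units.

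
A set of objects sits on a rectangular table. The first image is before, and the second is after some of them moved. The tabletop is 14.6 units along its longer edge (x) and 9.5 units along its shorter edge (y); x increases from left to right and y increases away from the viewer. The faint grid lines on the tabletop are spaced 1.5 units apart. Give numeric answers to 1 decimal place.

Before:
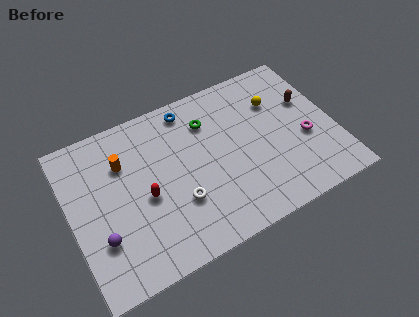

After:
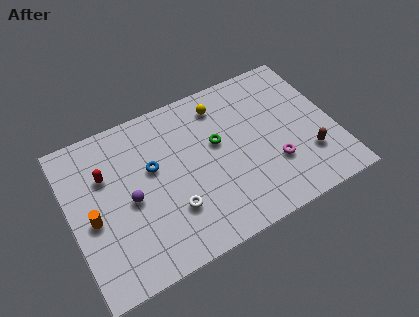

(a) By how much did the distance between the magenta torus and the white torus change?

-1.5

The distance was about 7.2 in the first image and 5.7 in the second, so they moved 1.5 units closer together.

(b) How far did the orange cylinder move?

3.2

From (3.1, 6.7) to (1.1, 4.2), the orange cylinder covered √(2.0² + 2.5²) ≈ 3.2 units.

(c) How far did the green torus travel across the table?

1.5

The green torus moved from about (7.9, 7.1) to (8.2, 5.6), a distance of √(0.3² + 1.5²) ≈ 1.5.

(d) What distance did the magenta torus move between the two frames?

2.1

The magenta torus moved from about (12.9, 3.8) to (11.0, 3.0), a distance of √(1.9² + 0.8²) ≈ 2.1.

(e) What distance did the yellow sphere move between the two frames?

3.2

The yellow sphere moved from about (11.7, 6.7) to (8.7, 7.8), a distance of √(3.0² + 1.1²) ≈ 3.2.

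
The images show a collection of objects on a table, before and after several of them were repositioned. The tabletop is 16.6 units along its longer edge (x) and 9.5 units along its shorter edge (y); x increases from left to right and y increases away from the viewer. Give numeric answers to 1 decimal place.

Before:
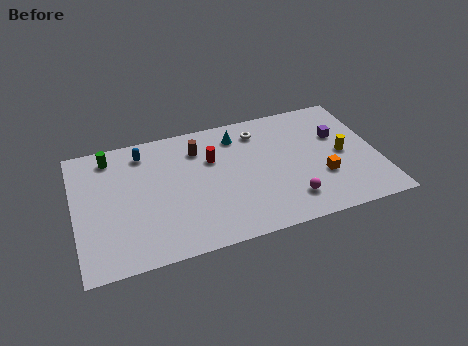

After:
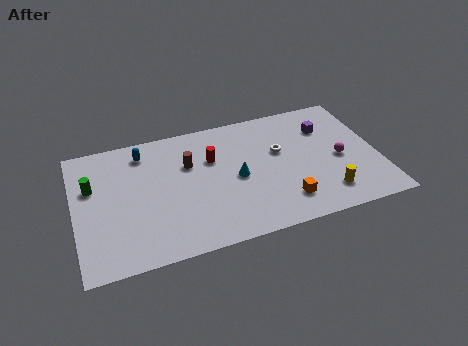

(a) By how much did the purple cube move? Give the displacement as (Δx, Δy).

(-0.6, 0.8)

The purple cube was at about (14.6, 6.1) and moved to about (14.0, 6.9).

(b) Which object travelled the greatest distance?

the magenta sphere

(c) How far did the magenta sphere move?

3.8

The magenta sphere moved from about (11.5, 2.0) to (14.5, 4.3), a distance of √(3.0² + 2.3²) ≈ 3.8.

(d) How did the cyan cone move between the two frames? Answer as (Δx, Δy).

(-0.3, -3.2)

The cyan cone started near (9.1, 7.7) and ended near (8.8, 4.5).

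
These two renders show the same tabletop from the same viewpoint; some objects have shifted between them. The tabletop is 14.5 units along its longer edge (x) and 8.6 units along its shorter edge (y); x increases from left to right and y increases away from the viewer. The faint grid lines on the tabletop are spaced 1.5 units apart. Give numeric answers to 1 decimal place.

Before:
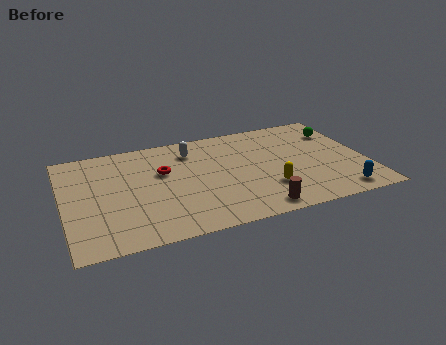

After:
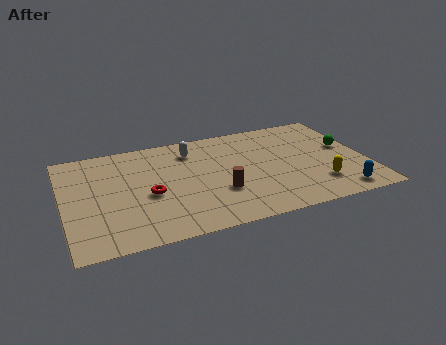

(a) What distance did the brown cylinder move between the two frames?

2.5

The brown cylinder was near (8.9, 1.0) before and (7.3, 2.9) after, so it travelled √(1.6² + 1.9²) ≈ 2.5 units.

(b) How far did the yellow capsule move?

2.4

The yellow capsule moved from about (9.6, 2.5) to (12.0, 2.1), a distance of √(2.4² + 0.4²) ≈ 2.4.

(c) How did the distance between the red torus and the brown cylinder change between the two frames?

-2.6

Before: roughly 6.0 units apart; after: 3.4. That's 2.6 units closer together.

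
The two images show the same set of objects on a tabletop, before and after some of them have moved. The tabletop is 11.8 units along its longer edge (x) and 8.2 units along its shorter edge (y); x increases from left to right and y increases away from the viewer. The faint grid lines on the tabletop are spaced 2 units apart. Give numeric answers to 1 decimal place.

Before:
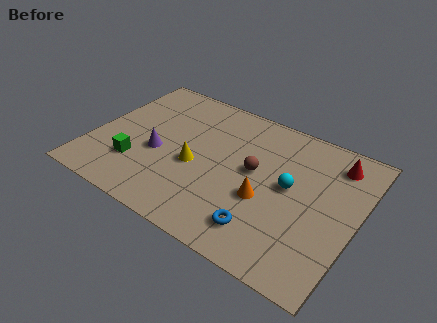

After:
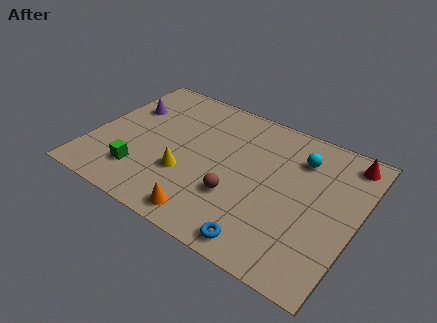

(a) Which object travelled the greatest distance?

the orange cone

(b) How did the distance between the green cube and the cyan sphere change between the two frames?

+0.9

Before: roughly 6.9 units apart; after: 7.8. That's 0.9 units further apart.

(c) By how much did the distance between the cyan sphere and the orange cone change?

+4.7

Before: roughly 1.5 units apart; after: 6.2. That's 4.7 units further apart.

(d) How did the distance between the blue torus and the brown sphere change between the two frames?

-0.7

Before: roughly 3.0 units apart; after: 2.3. That's 0.7 units closer together.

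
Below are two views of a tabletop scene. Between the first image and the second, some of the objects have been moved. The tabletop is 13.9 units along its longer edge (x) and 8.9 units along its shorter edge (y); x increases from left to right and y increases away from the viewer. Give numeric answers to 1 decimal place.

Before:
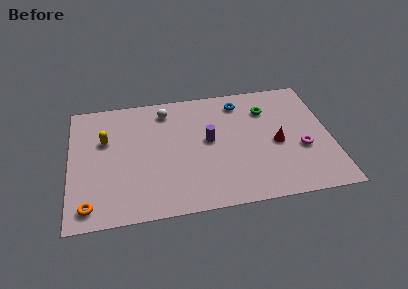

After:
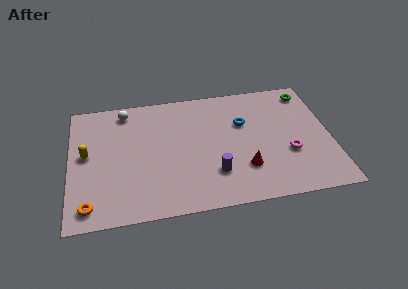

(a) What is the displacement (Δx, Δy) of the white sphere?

(-2.2, 0.3)

From the two frames, the white sphere sits at roughly (5.2, 7.4) before and (3.0, 7.7) after.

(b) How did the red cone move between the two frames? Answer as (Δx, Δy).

(-1.8, -1.5)

From the two frames, the red cone sits at roughly (11.0, 4.0) before and (9.2, 2.5) after.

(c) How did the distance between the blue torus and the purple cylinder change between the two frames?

+0.6

They were about 3.2 units apart before and 3.8 after — 0.6 units further apart.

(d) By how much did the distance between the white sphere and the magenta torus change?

+1.6

They were about 8.1 units apart before and 9.7 after — 1.6 units further apart.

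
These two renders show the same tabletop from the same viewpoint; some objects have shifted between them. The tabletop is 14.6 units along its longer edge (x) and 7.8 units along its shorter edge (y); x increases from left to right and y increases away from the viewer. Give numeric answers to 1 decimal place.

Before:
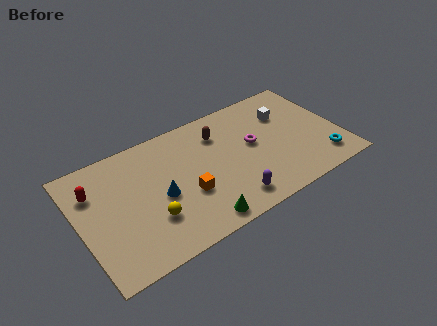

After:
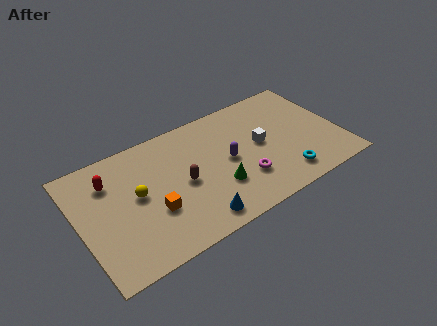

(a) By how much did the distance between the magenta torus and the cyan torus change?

-2.1

The distance was about 4.5 in the first image and 2.4 in the second, so they moved 2.1 units closer together.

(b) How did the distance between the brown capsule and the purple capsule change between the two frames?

-2.0

The distance was about 4.6 in the first image and 2.6 in the second, so they moved 2.0 units closer together.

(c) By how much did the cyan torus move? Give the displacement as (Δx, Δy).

(-2.2, -0.1)

The cyan torus started near (13.3, 1.5) and ended near (11.1, 1.4).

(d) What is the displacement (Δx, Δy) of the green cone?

(1.4, 1.6)

From the two frames, the green cone sits at roughly (6.1, 0.9) before and (7.5, 2.5) after.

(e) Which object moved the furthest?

the brown capsule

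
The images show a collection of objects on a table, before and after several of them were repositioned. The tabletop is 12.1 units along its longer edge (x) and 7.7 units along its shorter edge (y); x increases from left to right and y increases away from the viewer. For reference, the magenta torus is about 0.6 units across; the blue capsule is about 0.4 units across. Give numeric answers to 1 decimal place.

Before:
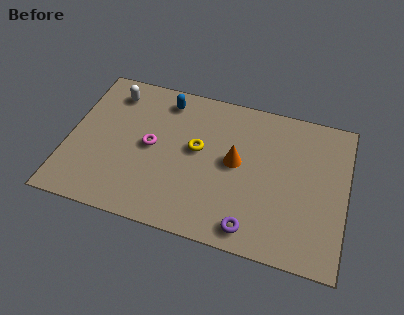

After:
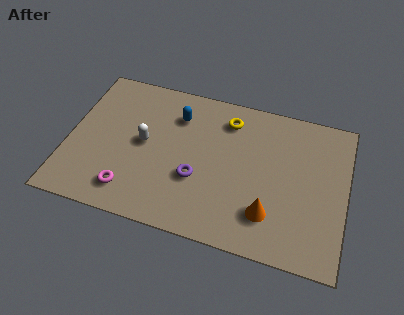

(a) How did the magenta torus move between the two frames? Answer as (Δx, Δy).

(-0.7, -2.5)

The magenta torus was at about (3.6, 3.9) and moved to about (2.9, 1.4).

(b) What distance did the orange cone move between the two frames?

2.7

From (7.3, 4.1) to (8.9, 1.9), the orange cone covered √(1.6² + 2.2²) ≈ 2.7 units.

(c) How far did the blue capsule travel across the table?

0.9

From (4.0, 6.5) to (4.6, 5.8), the blue capsule covered √(0.6² + 0.7²) ≈ 0.9 units.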